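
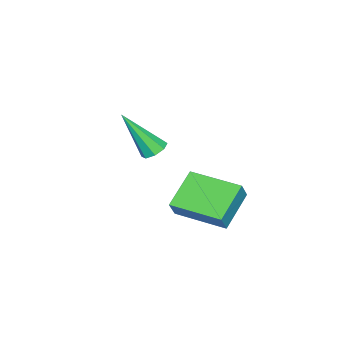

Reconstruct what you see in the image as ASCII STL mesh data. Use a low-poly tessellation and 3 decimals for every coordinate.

solid 
facet normal -0.174 0.545 -0.820
outer loop
vertex -1.04 -1.619 1.099
vertex -1.516 -1.917 1.002
vertex -1.39 -1.442 1.291
endloop
endfacet
facet normal 0.597 0.583 0.551
outer loop
vertex -1.04 -1.619 1.099
vertex -1.39 -1.442 1.291
vertex -1.144 -3.083 2.758
endloop
endfacet
facet normal -0.174 0.545 -0.820
outer loop
vertex -1.39 -1.442 1.291
vertex -1.516 -1.917 1.002
vertex -1.814 -1.544 1.313
endloop
endfacet
facet normal -0.118 0.652 0.749
outer loop
vertex -1.39 -1.442 1.291
vertex -1.814 -1.544 1.313
vertex -1.144 -3.083 2.758
endloop
endfacet
facet normal -0.174 0.545 -0.820
outer loop
vertex -1.814 -1.544 1.313
vertex -1.516 -1.917 1.002
vertex -2.063 -1.864 1.153
endloop
endfacet
facet normal -0.738 0.263 0.622
outer loop
vertex -1.814 -1.544 1.313
vertex -2.063 -1.864 1.153
vertex -1.144 -3.083 2.758
endloop
endfacet
facet normal -0.174 0.543 -0.821
outer loop
vertex -2.063 -1.864 1.153
vertex -1.516 -1.917 1.002
vertex -1.992 -2.216 0.905
endloop
endfacet
facet normal -0.902 -0.355 0.246
outer loop
vertex -2.063 -1.864 1.153
vertex -1.992 -2.216 0.905
vertex -1.144 -3.083 2.758
endloop
endfacet
facet normal -0.174 0.544 -0.821
outer loop
vertex -1.992 -2.216 0.905
vertex -1.516 -1.917 1.002
vertex -1.642 -2.392 0.714
endloop
endfacet
facet normal -0.512 -0.844 -0.161
outer loop
vertex -1.992 -2.216 0.905
vertex -1.642 -2.392 0.714
vertex -1.144 -3.083 2.758
endloop
endfacet
facet normal -0.175 0.544 -0.821
outer loop
vertex -1.642 -2.392 0.714
vertex -1.516 -1.917 1.002
vertex -1.219 -2.291 0.691
endloop
endfacet
facet normal 0.199 -0.913 -0.357
outer loop
vertex -1.642 -2.392 0.714
vertex -1.219 -2.291 0.691
vertex -1.144 -3.083 2.758
endloop
endfacet
facet normal -0.173 0.545 -0.820
outer loop
vertex -1.219 -2.291 0.691
vertex -1.516 -1.917 1.002
vertex -0.969 -1.971 0.851
endloop
endfacet
facet normal 0.819 -0.525 -0.231
outer loop
vertex -1.219 -2.291 0.691
vertex -0.969 -1.971 0.851
vertex -1.144 -3.083 2.758
endloop
endfacet
facet normal -0.173 0.544 -0.821
outer loop
vertex -0.969 -1.971 0.851
vertex -1.516 -1.917 1.002
vertex -1.04 -1.619 1.099
endloop
endfacet
facet normal 0.985 0.096 0.146
outer loop
vertex -0.969 -1.971 0.851
vertex -1.04 -1.619 1.099
vertex -1.144 -3.083 2.758
endloop
endfacet
facet normal -0.868 0.015 0.497
outer loop
vertex 0.778 0.808 2.188
vertex 0.791 2.827 2.151
vertex 0.36 0.797 1.459
endloop
endfacet
facet normal -0.006 -1.000 0.019
outer loop
vertex 1.809 0.773 0.629
vertex 0.778 0.808 2.188
vertex 0.36 0.797 1.459
endloop
endfacet
facet normal -0.868 0.015 0.497
outer loop
vertex 0.36 0.797 1.459
vertex 0.791 2.827 2.151
vertex 0.373 2.817 1.422
endloop
endfacet
facet normal -0.497 -0.013 -0.868
outer loop
vertex 0.373 2.817 1.422
vertex 1.809 0.773 0.629
vertex 0.36 0.797 1.459
endloop
endfacet
facet normal 0.497 0.013 0.868
outer loop
vertex 0.778 0.808 2.188
vertex 2.24 2.803 1.321
vertex 0.791 2.827 2.151
endloop
endfacet
facet normal -0.007 -1.000 0.018
outer loop
vertex 2.227 0.783 1.358
vertex 0.778 0.808 2.188
vertex 1.809 0.773 0.629
endloop
endfacet
facet normal 0.497 0.013 0.868
outer loop
vertex 2.227 0.783 1.358
vertex 2.24 2.803 1.321
vertex 0.778 0.808 2.188
endloop
endfacet
facet normal 0.007 1.000 -0.017
outer loop
vertex 0.791 2.827 2.151
vertex 2.24 2.803 1.321
vertex 0.373 2.817 1.422
endloop
endfacet
facet normal -0.497 -0.013 -0.868
outer loop
vertex 1.822 2.792 0.592
vertex 1.809 0.773 0.629
vertex 0.373 2.817 1.422
endloop
endfacet
facet normal 0.006 1.000 -0.019
outer loop
vertex 0.373 2.817 1.422
vertex 2.24 2.803 1.321
vertex 1.822 2.792 0.592
endloop
endfacet
facet normal 0.868 -0.015 -0.497
outer loop
vertex 1.822 2.792 0.592
vertex 2.227 0.783 1.358
vertex 1.809 0.773 0.629
endloop
endfacet
facet normal 0.868 -0.015 -0.497
outer loop
vertex 2.24 2.803 1.321
vertex 2.227 0.783 1.358
vertex 1.822 2.792 0.592
endloop
endfacet

endsolid


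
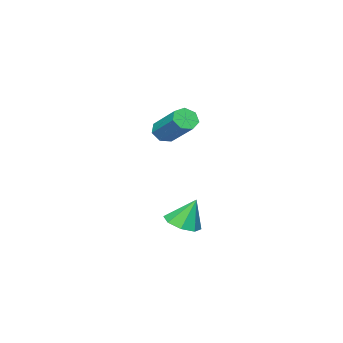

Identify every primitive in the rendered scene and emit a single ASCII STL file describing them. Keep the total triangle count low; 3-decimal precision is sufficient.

solid 
facet normal 0.261 -0.300 -0.917
outer loop
vertex 4.46 0.1 -2.789
vertex 3.933 0.748 -3.151
vertex 4.802 0.698 -2.887
endloop
endfacet
facet normal 0.605 -0.221 0.765
outer loop
vertex 4.46 0.1 -2.789
vertex 4.802 0.698 -2.887
vertex 3.527 1.212 -1.729
endloop
endfacet
facet normal 0.262 -0.299 -0.918
outer loop
vertex 4.802 0.698 -2.887
vertex 3.933 0.748 -3.151
vertex 4.636 1.326 -3.139
endloop
endfacet
facet normal 0.697 0.418 0.582
outer loop
vertex 4.802 0.698 -2.887
vertex 4.636 1.326 -3.139
vertex 3.527 1.212 -1.729
endloop
endfacet
facet normal 0.262 -0.300 -0.917
outer loop
vertex 4.636 1.326 -3.139
vertex 3.933 0.748 -3.151
vertex 4.057 1.615 -3.399
endloop
endfacet
facet normal 0.307 0.898 0.314
outer loop
vertex 4.636 1.326 -3.139
vertex 4.057 1.615 -3.399
vertex 3.527 1.212 -1.729
endloop
endfacet
facet normal 0.262 -0.300 -0.917
outer loop
vertex 4.057 1.615 -3.399
vertex 3.933 0.748 -3.151
vertex 3.406 1.396 -3.513
endloop
endfacet
facet normal -0.335 0.935 0.119
outer loop
vertex 4.057 1.615 -3.399
vertex 3.406 1.396 -3.513
vertex 3.527 1.212 -1.729
endloop
endfacet
facet normal 0.262 -0.300 -0.917
outer loop
vertex 3.406 1.396 -3.513
vertex 3.933 0.748 -3.151
vertex 3.063 0.797 -3.415
endloop
endfacet
facet normal -0.855 0.507 0.110
outer loop
vertex 3.406 1.396 -3.513
vertex 3.063 0.797 -3.415
vertex 3.527 1.212 -1.729
endloop
endfacet
facet normal 0.262 -0.299 -0.918
outer loop
vertex 3.063 0.797 -3.415
vertex 3.933 0.748 -3.151
vertex 3.23 0.17 -3.163
endloop
endfacet
facet normal -0.947 -0.134 0.294
outer loop
vertex 3.063 0.797 -3.415
vertex 3.23 0.17 -3.163
vertex 3.527 1.212 -1.729
endloop
endfacet
facet normal 0.262 -0.300 -0.917
outer loop
vertex 3.23 0.17 -3.163
vertex 3.933 0.748 -3.151
vertex 3.808 -0.119 -2.903
endloop
endfacet
facet normal -0.558 -0.612 0.560
outer loop
vertex 3.23 0.17 -3.163
vertex 3.808 -0.119 -2.903
vertex 3.527 1.212 -1.729
endloop
endfacet
facet normal 0.261 -0.300 -0.917
outer loop
vertex 3.808 -0.119 -2.903
vertex 3.933 0.748 -3.151
vertex 4.46 0.1 -2.789
endloop
endfacet
facet normal 0.086 -0.649 0.756
outer loop
vertex 3.808 -0.119 -2.903
vertex 4.46 0.1 -2.789
vertex 3.527 1.212 -1.729
endloop
endfacet
facet normal -0.192 -0.784 -0.590
outer loop
vertex 4.42 -0.641 2.083
vertex 3.794 -0.469 2.058
vertex 4.279 -0.291 1.664
endloop
endfacet
facet normal 0.949 0.005 -0.316
outer loop
vertex 4.42 -0.641 2.083
vertex 4.279 -0.291 1.664
vertex 4.832 1.037 3.346
endloop
endfacet
facet normal 0.949 0.005 -0.316
outer loop
vertex 4.832 1.037 3.346
vertex 4.279 -0.291 1.664
vertex 4.691 1.387 2.927
endloop
endfacet
facet normal 0.193 0.784 0.590
outer loop
vertex 4.832 1.037 3.346
vertex 4.691 1.387 2.927
vertex 4.206 1.209 3.322
endloop
endfacet
facet normal -0.192 -0.784 -0.590
outer loop
vertex 4.279 -0.291 1.664
vertex 3.794 -0.469 2.058
vertex 3.772 -0.075 1.542
endloop
endfacet
facet normal 0.395 0.488 -0.778
outer loop
vertex 4.279 -0.291 1.664
vertex 3.772 -0.075 1.542
vertex 4.691 1.387 2.927
endloop
endfacet
facet normal 0.395 0.488 -0.778
outer loop
vertex 4.691 1.387 2.927
vertex 3.772 -0.075 1.542
vertex 4.184 1.603 2.805
endloop
endfacet
facet normal 0.192 0.784 0.590
outer loop
vertex 4.691 1.387 2.927
vertex 4.184 1.603 2.805
vertex 4.206 1.209 3.322
endloop
endfacet
facet normal -0.194 -0.784 -0.590
outer loop
vertex 3.772 -0.075 1.542
vertex 3.794 -0.469 2.058
vertex 3.282 -0.155 1.809
endloop
endfacet
facet normal -0.455 0.604 -0.654
outer loop
vertex 3.772 -0.075 1.542
vertex 3.282 -0.155 1.809
vertex 4.184 1.603 2.805
endloop
endfacet
facet normal -0.456 0.604 -0.653
outer loop
vertex 4.184 1.603 2.805
vertex 3.282 -0.155 1.809
vertex 3.694 1.522 3.072
endloop
endfacet
facet normal 0.192 0.785 0.590
outer loop
vertex 4.184 1.603 2.805
vertex 3.694 1.522 3.072
vertex 4.206 1.209 3.322
endloop
endfacet
facet normal -0.193 -0.784 -0.591
outer loop
vertex 3.282 -0.155 1.809
vertex 3.794 -0.469 2.058
vertex 3.177 -0.472 2.264
endloop
endfacet
facet normal -0.963 0.265 -0.038
outer loop
vertex 3.282 -0.155 1.809
vertex 3.177 -0.472 2.264
vertex 3.694 1.522 3.072
endloop
endfacet
facet normal -0.964 0.264 -0.036
outer loop
vertex 3.694 1.522 3.072
vertex 3.177 -0.472 2.264
vertex 3.59 1.205 3.527
endloop
endfacet
facet normal 0.191 0.784 0.590
outer loop
vertex 3.694 1.522 3.072
vertex 3.59 1.205 3.527
vertex 4.206 1.209 3.322
endloop
endfacet
facet normal -0.193 -0.784 -0.589
outer loop
vertex 3.177 -0.472 2.264
vertex 3.794 -0.469 2.058
vertex 3.537 -0.786 2.564
endloop
endfacet
facet normal -0.745 -0.274 0.608
outer loop
vertex 3.177 -0.472 2.264
vertex 3.537 -0.786 2.564
vertex 3.59 1.205 3.527
endloop
endfacet
facet normal -0.746 -0.274 0.607
outer loop
vertex 3.59 1.205 3.527
vertex 3.537 -0.786 2.564
vertex 3.949 0.891 3.827
endloop
endfacet
facet normal 0.192 0.784 0.591
outer loop
vertex 3.59 1.205 3.527
vertex 3.949 0.891 3.827
vertex 4.206 1.209 3.322
endloop
endfacet
facet normal -0.193 -0.785 -0.589
outer loop
vertex 3.537 -0.786 2.564
vertex 3.794 -0.469 2.058
vertex 4.09 -0.861 2.483
endloop
endfacet
facet normal 0.034 -0.607 0.794
outer loop
vertex 3.537 -0.786 2.564
vertex 4.09 -0.861 2.483
vertex 3.949 0.891 3.827
endloop
endfacet
facet normal 0.034 -0.607 0.794
outer loop
vertex 3.949 0.891 3.827
vertex 4.09 -0.861 2.483
vertex 4.503 0.816 3.746
endloop
endfacet
facet normal 0.192 0.783 0.591
outer loop
vertex 3.949 0.891 3.827
vertex 4.503 0.816 3.746
vertex 4.206 1.209 3.322
endloop
endfacet
facet normal -0.192 -0.784 -0.590
outer loop
vertex 4.09 -0.861 2.483
vertex 3.794 -0.469 2.058
vertex 4.42 -0.641 2.083
endloop
endfacet
facet normal 0.787 -0.483 0.384
outer loop
vertex 4.09 -0.861 2.483
vertex 4.42 -0.641 2.083
vertex 4.503 0.816 3.746
endloop
endfacet
facet normal 0.789 -0.482 0.383
outer loop
vertex 4.503 0.816 3.746
vertex 4.42 -0.641 2.083
vertex 4.832 1.037 3.346
endloop
endfacet
facet normal 0.193 0.783 0.591
outer loop
vertex 4.503 0.816 3.746
vertex 4.832 1.037 3.346
vertex 4.206 1.209 3.322
endloop
endfacet

endsolid


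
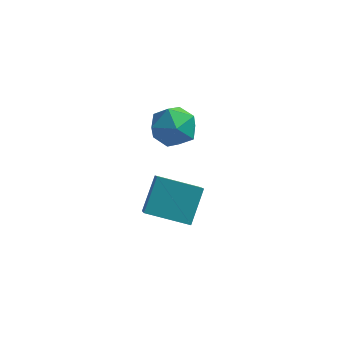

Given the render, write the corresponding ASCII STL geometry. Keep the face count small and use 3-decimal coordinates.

solid 
facet normal -0.967 -0.027 0.252
outer loop
vertex 0.603 -3.446 -1.177
vertex 0.354 -2.575 -2.038
vertex 0.402 -4.363 -2.047
endloop
endfacet
facet normal 0.199 -0.697 0.689
outer loop
vertex 1.766 -4.325 -2.402
vertex 0.603 -3.446 -1.177
vertex 0.402 -4.363 -2.047
endloop
endfacet
facet normal -0.967 -0.027 0.252
outer loop
vertex 0.402 -4.363 -2.047
vertex 0.354 -2.575 -2.038
vertex 0.153 -3.492 -2.908
endloop
endfacet
facet normal -0.157 -0.717 -0.680
outer loop
vertex 0.153 -3.492 -2.908
vertex 1.766 -4.325 -2.402
vertex 0.402 -4.363 -2.047
endloop
endfacet
facet normal 0.157 0.717 0.680
outer loop
vertex 0.603 -3.446 -1.177
vertex 1.718 -2.537 -2.393
vertex 0.354 -2.575 -2.038
endloop
endfacet
facet normal 0.199 -0.697 0.689
outer loop
vertex 1.967 -3.408 -1.532
vertex 0.603 -3.446 -1.177
vertex 1.766 -4.325 -2.402
endloop
endfacet
facet normal 0.157 0.717 0.680
outer loop
vertex 1.967 -3.408 -1.532
vertex 1.718 -2.537 -2.393
vertex 0.603 -3.446 -1.177
endloop
endfacet
facet normal -0.199 0.697 -0.689
outer loop
vertex 0.354 -2.575 -2.038
vertex 1.718 -2.537 -2.393
vertex 0.153 -3.492 -2.908
endloop
endfacet
facet normal -0.157 -0.717 -0.680
outer loop
vertex 1.517 -3.454 -3.263
vertex 1.766 -4.325 -2.402
vertex 0.153 -3.492 -2.908
endloop
endfacet
facet normal -0.199 0.697 -0.689
outer loop
vertex 0.153 -3.492 -2.908
vertex 1.718 -2.537 -2.393
vertex 1.517 -3.454 -3.263
endloop
endfacet
facet normal 0.967 0.027 -0.252
outer loop
vertex 1.517 -3.454 -3.263
vertex 1.967 -3.408 -1.532
vertex 1.766 -4.325 -2.402
endloop
endfacet
facet normal 0.967 0.027 -0.252
outer loop
vertex 1.718 -2.537 -2.393
vertex 1.967 -3.408 -1.532
vertex 1.517 -3.454 -3.263
endloop
endfacet
facet normal -0.453 0.892 -0.012
outer loop
vertex 0.216 0.488 -2.466
vertex -0.264 0.253 -1.817
vertex 0.475 0.63 -1.679
endloop
endfacet
facet normal 0.221 0.945 -0.243
outer loop
vertex 0.216 0.488 -2.466
vertex 0.475 0.63 -1.679
vertex 1.02 0.354 -2.257
endloop
endfacet
facet normal 0.295 0.513 -0.806
outer loop
vertex 0.216 0.488 -2.466
vertex 1.02 0.354 -2.257
vertex 0.617 -0.193 -2.753
endloop
endfacet
facet normal -0.332 0.194 -0.923
outer loop
vertex 0.216 0.488 -2.466
vertex 0.617 -0.193 -2.753
vertex -0.176 -0.256 -2.481
endloop
endfacet
facet normal -0.794 0.427 -0.433
outer loop
vertex 0.216 0.488 -2.466
vertex -0.176 -0.256 -2.481
vertex -0.264 0.253 -1.817
endloop
endfacet
facet normal 0.651 0.707 0.276
outer loop
vertex 1.02 0.354 -2.257
vertex 0.475 0.63 -1.679
vertex 1.036 0.036 -1.479
endloop
endfacet
facet normal -0.438 0.621 0.649
outer loop
vertex 0.475 0.63 -1.679
vertex -0.264 0.253 -1.817
vertex 0.243 -0.027 -1.207
endloop
endfacet
facet normal -0.991 -0.129 -0.032
outer loop
vertex -0.264 0.253 -1.817
vertex -0.176 -0.256 -2.481
vertex -0.16 -0.574 -1.703
endloop
endfacet
facet normal -0.243 -0.508 -0.826
outer loop
vertex -0.176 -0.256 -2.481
vertex 0.617 -0.193 -2.753
vertex 0.385 -0.85 -2.281
endloop
endfacet
facet normal 0.771 0.009 -0.637
outer loop
vertex 0.617 -0.193 -2.753
vertex 1.02 0.354 -2.257
vertex 1.124 -0.473 -2.143
endloop
endfacet
facet normal 0.332 -0.194 0.923
outer loop
vertex 0.644 -0.708 -1.494
vertex 1.036 0.036 -1.479
vertex 0.243 -0.027 -1.207
endloop
endfacet
facet normal -0.295 -0.513 0.806
outer loop
vertex 0.644 -0.708 -1.494
vertex 0.243 -0.027 -1.207
vertex -0.16 -0.574 -1.703
endloop
endfacet
facet normal -0.221 -0.945 0.243
outer loop
vertex 0.644 -0.708 -1.494
vertex -0.16 -0.574 -1.703
vertex 0.385 -0.85 -2.281
endloop
endfacet
facet normal 0.453 -0.892 0.012
outer loop
vertex 0.644 -0.708 -1.494
vertex 0.385 -0.85 -2.281
vertex 1.124 -0.473 -2.143
endloop
endfacet
facet normal 0.794 -0.427 0.433
outer loop
vertex 0.644 -0.708 -1.494
vertex 1.124 -0.473 -2.143
vertex 1.036 0.036 -1.479
endloop
endfacet
facet normal 0.243 0.508 0.826
outer loop
vertex 0.243 -0.027 -1.207
vertex 1.036 0.036 -1.479
vertex 0.475 0.63 -1.679
endloop
endfacet
facet normal -0.771 -0.009 0.637
outer loop
vertex -0.16 -0.574 -1.703
vertex 0.243 -0.027 -1.207
vertex -0.264 0.253 -1.817
endloop
endfacet
facet normal -0.651 -0.707 -0.276
outer loop
vertex 0.385 -0.85 -2.281
vertex -0.16 -0.574 -1.703
vertex -0.176 -0.256 -2.481
endloop
endfacet
facet normal 0.438 -0.621 -0.649
outer loop
vertex 1.124 -0.473 -2.143
vertex 0.385 -0.85 -2.281
vertex 0.617 -0.193 -2.753
endloop
endfacet
facet normal 0.991 0.129 0.032
outer loop
vertex 1.036 0.036 -1.479
vertex 1.124 -0.473 -2.143
vertex 1.02 0.354 -2.257
endloop
endfacet

endsolid


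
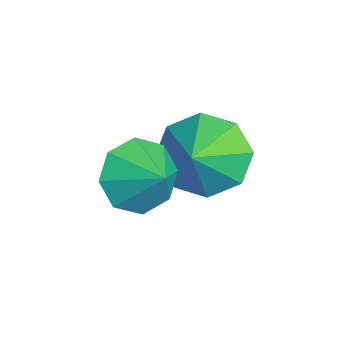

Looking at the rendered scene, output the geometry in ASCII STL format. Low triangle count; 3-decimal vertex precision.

solid 
facet normal -0.718 0.358 -0.597
outer loop
vertex 0.075 -0.233 -0.012
vertex -0.623 -0.898 0.428
vertex -0.299 0.09 0.631
endloop
endfacet
facet normal 0.860 0.420 0.289
outer loop
vertex 0.075 -0.233 -0.012
vertex -0.299 0.09 0.631
vertex 0.223 -1.322 1.132
endloop
endfacet
facet normal -0.718 0.358 -0.597
outer loop
vertex -0.299 0.09 0.631
vertex -0.623 -0.898 0.428
vertex -0.863 -0.166 1.155
endloop
endfacet
facet normal 0.492 0.447 0.747
outer loop
vertex -0.299 0.09 0.631
vertex -0.863 -0.166 1.155
vertex 0.223 -1.322 1.132
endloop
endfacet
facet normal -0.718 0.358 -0.597
outer loop
vertex -0.863 -0.166 1.155
vertex -0.623 -0.898 0.428
vertex -1.286 -0.851 1.253
endloop
endfacet
facet normal 0.104 0.078 0.992
outer loop
vertex -0.863 -0.166 1.155
vertex -1.286 -0.851 1.253
vertex 0.223 -1.322 1.132
endloop
endfacet
facet normal -0.718 0.359 -0.597
outer loop
vertex -1.286 -0.851 1.253
vertex -0.623 -0.898 0.428
vertex -1.322 -1.564 0.868
endloop
endfacet
facet normal -0.076 -0.471 0.879
outer loop
vertex -1.286 -0.851 1.253
vertex -1.322 -1.564 0.868
vertex 0.223 -1.322 1.132
endloop
endfacet
facet normal -0.718 0.359 -0.597
outer loop
vertex -1.322 -1.564 0.868
vertex -0.623 -0.898 0.428
vertex -0.948 -1.887 0.224
endloop
endfacet
facet normal 0.057 -0.879 0.474
outer loop
vertex -1.322 -1.564 0.868
vertex -0.948 -1.887 0.224
vertex 0.223 -1.322 1.132
endloop
endfacet
facet normal -0.718 0.359 -0.597
outer loop
vertex -0.948 -1.887 0.224
vertex -0.623 -0.898 0.428
vertex -0.384 -1.631 -0.3
endloop
endfacet
facet normal 0.425 -0.905 0.015
outer loop
vertex -0.948 -1.887 0.224
vertex -0.384 -1.631 -0.3
vertex 0.223 -1.322 1.132
endloop
endfacet
facet normal -0.718 0.359 -0.597
outer loop
vertex -0.384 -1.631 -0.3
vertex -0.623 -0.898 0.428
vertex 0.04 -0.946 -0.398
endloop
endfacet
facet normal 0.813 -0.536 -0.229
outer loop
vertex -0.384 -1.631 -0.3
vertex 0.04 -0.946 -0.398
vertex 0.223 -1.322 1.132
endloop
endfacet
facet normal -0.718 0.358 -0.597
outer loop
vertex 0.04 -0.946 -0.398
vertex -0.623 -0.898 0.428
vertex 0.075 -0.233 -0.012
endloop
endfacet
facet normal 0.993 0.014 -0.115
outer loop
vertex 0.04 -0.946 -0.398
vertex 0.075 -0.233 -0.012
vertex 0.223 -1.322 1.132
endloop
endfacet
facet normal -0.749 -0.402 -0.527
outer loop
vertex 1.34 -3.081 0.837
vertex 0.754 -2.477 1.209
vertex 1.288 -2.489 0.459
endloop
endfacet
facet normal 0.985 -0.024 -0.173
outer loop
vertex 1.34 -3.081 0.837
vertex 1.288 -2.489 0.459
vertex 1.526 -2.063 1.751
endloop
endfacet
facet normal -0.749 -0.402 -0.527
outer loop
vertex 1.288 -2.489 0.459
vertex 0.754 -2.477 1.209
vertex 0.923 -1.89 0.521
endloop
endfacet
facet normal 0.795 0.517 -0.317
outer loop
vertex 1.288 -2.489 0.459
vertex 0.923 -1.89 0.521
vertex 1.526 -2.063 1.751
endloop
endfacet
facet normal -0.749 -0.402 -0.527
outer loop
vertex 0.923 -1.89 0.521
vertex 0.754 -2.477 1.209
vertex 0.46 -1.635 0.985
endloop
endfacet
facet normal 0.419 0.904 -0.078
outer loop
vertex 0.923 -1.89 0.521
vertex 0.46 -1.635 0.985
vertex 1.526 -2.063 1.751
endloop
endfacet
facet normal -0.749 -0.402 -0.527
outer loop
vertex 0.46 -1.635 0.985
vertex 0.754 -2.477 1.209
vertex 0.169 -1.873 1.58
endloop
endfacet
facet normal 0.077 0.912 0.403
outer loop
vertex 0.46 -1.635 0.985
vertex 0.169 -1.873 1.58
vertex 1.526 -2.063 1.751
endloop
endfacet
facet normal -0.749 -0.402 -0.527
outer loop
vertex 0.169 -1.873 1.58
vertex 0.754 -2.477 1.209
vertex 0.221 -2.465 1.958
endloop
endfacet
facet normal -0.031 0.536 0.844
outer loop
vertex 0.169 -1.873 1.58
vertex 0.221 -2.465 1.958
vertex 1.526 -2.063 1.751
endloop
endfacet
facet normal -0.749 -0.402 -0.527
outer loop
vertex 0.221 -2.465 1.958
vertex 0.754 -2.477 1.209
vertex 0.585 -3.064 1.897
endloop
endfacet
facet normal 0.158 -0.005 0.987
outer loop
vertex 0.221 -2.465 1.958
vertex 0.585 -3.064 1.897
vertex 1.526 -2.063 1.751
endloop
endfacet
facet normal -0.749 -0.402 -0.527
outer loop
vertex 0.585 -3.064 1.897
vertex 0.754 -2.477 1.209
vertex 1.049 -3.319 1.432
endloop
endfacet
facet normal 0.534 -0.393 0.749
outer loop
vertex 0.585 -3.064 1.897
vertex 1.049 -3.319 1.432
vertex 1.526 -2.063 1.751
endloop
endfacet
facet normal -0.749 -0.402 -0.527
outer loop
vertex 1.049 -3.319 1.432
vertex 0.754 -2.477 1.209
vertex 1.34 -3.081 0.837
endloop
endfacet
facet normal 0.876 -0.401 0.268
outer loop
vertex 1.049 -3.319 1.432
vertex 1.34 -3.081 0.837
vertex 1.526 -2.063 1.751
endloop
endfacet

endsolid


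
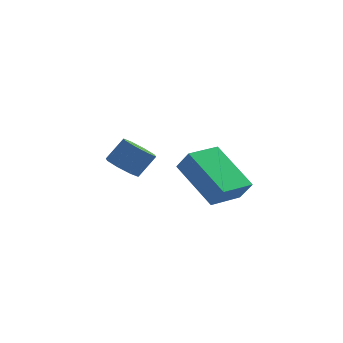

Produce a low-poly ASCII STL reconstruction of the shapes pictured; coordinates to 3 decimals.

solid 
facet normal -0.504 -0.373 -0.779
outer loop
vertex -2.674 -0.271 -1.481
vertex -3.102 -0.583 -1.055
vertex -3.083 0.025 -1.358
endloop
endfacet
facet normal 0.356 0.733 -0.580
outer loop
vertex -2.674 -0.271 -1.481
vertex -3.083 0.025 -1.358
vertex -2.149 0.115 -0.671
endloop
endfacet
facet normal 0.356 0.733 -0.580
outer loop
vertex -2.149 0.115 -0.671
vertex -3.083 0.025 -1.358
vertex -2.559 0.412 -0.547
endloop
endfacet
facet normal 0.504 0.371 0.780
outer loop
vertex -2.149 0.115 -0.671
vertex -2.559 0.412 -0.547
vertex -2.578 -0.197 -0.245
endloop
endfacet
facet normal -0.505 -0.372 -0.779
outer loop
vertex -3.083 0.025 -1.358
vertex -3.102 -0.583 -1.055
vertex -3.504 -0.034 -1.057
endloop
endfacet
facet normal -0.303 0.921 -0.244
outer loop
vertex -3.083 0.025 -1.358
vertex -3.504 -0.034 -1.057
vertex -2.559 0.412 -0.547
endloop
endfacet
facet normal -0.304 0.921 -0.242
outer loop
vertex -2.559 0.412 -0.547
vertex -3.504 -0.034 -1.057
vertex -2.979 0.352 -0.247
endloop
endfacet
facet normal 0.504 0.371 0.780
outer loop
vertex -2.559 0.412 -0.547
vertex -2.979 0.352 -0.247
vertex -2.578 -0.197 -0.245
endloop
endfacet
facet normal -0.503 -0.371 -0.780
outer loop
vertex -3.504 -0.034 -1.057
vertex -3.102 -0.583 -1.055
vertex -3.689 -0.416 -0.756
endloop
endfacet
facet normal -0.787 0.569 0.239
outer loop
vertex -3.504 -0.034 -1.057
vertex -3.689 -0.416 -0.756
vertex -2.979 0.352 -0.247
endloop
endfacet
facet normal -0.786 0.571 0.236
outer loop
vertex -2.979 0.352 -0.247
vertex -3.689 -0.416 -0.756
vertex -3.165 -0.029 0.055
endloop
endfacet
facet normal 0.505 0.371 0.779
outer loop
vertex -2.979 0.352 -0.247
vertex -3.165 -0.029 0.055
vertex -2.578 -0.197 -0.245
endloop
endfacet
facet normal -0.503 -0.373 -0.780
outer loop
vertex -3.689 -0.416 -0.756
vertex -3.102 -0.583 -1.055
vertex -3.531 -0.895 -0.629
endloop
endfacet
facet normal -0.809 -0.114 0.577
outer loop
vertex -3.689 -0.416 -0.756
vertex -3.531 -0.895 -0.629
vertex -3.165 -0.029 0.055
endloop
endfacet
facet normal -0.807 -0.116 0.578
outer loop
vertex -3.165 -0.029 0.055
vertex -3.531 -0.895 -0.629
vertex -3.006 -0.509 0.181
endloop
endfacet
facet normal 0.505 0.372 0.779
outer loop
vertex -3.165 -0.029 0.055
vertex -3.006 -0.509 0.181
vertex -2.578 -0.197 -0.245
endloop
endfacet
facet normal -0.504 -0.371 -0.780
outer loop
vertex -3.531 -0.895 -0.629
vertex -3.102 -0.583 -1.055
vertex -3.121 -1.192 -0.753
endloop
endfacet
facet normal -0.356 -0.733 0.580
outer loop
vertex -3.531 -0.895 -0.629
vertex -3.121 -1.192 -0.753
vertex -3.006 -0.509 0.181
endloop
endfacet
facet normal -0.356 -0.733 0.580
outer loop
vertex -3.006 -0.509 0.181
vertex -3.121 -1.192 -0.753
vertex -2.597 -0.805 0.058
endloop
endfacet
facet normal 0.504 0.373 0.779
outer loop
vertex -3.006 -0.509 0.181
vertex -2.597 -0.805 0.058
vertex -2.578 -0.197 -0.245
endloop
endfacet
facet normal -0.504 -0.371 -0.780
outer loop
vertex -3.121 -1.192 -0.753
vertex -3.102 -0.583 -1.055
vertex -2.701 -1.132 -1.053
endloop
endfacet
facet normal 0.305 -0.921 0.243
outer loop
vertex -3.121 -1.192 -0.753
vertex -2.701 -1.132 -1.053
vertex -2.597 -0.805 0.058
endloop
endfacet
facet normal 0.303 -0.922 0.243
outer loop
vertex -2.597 -0.805 0.058
vertex -2.701 -1.132 -1.053
vertex -2.176 -0.746 -0.243
endloop
endfacet
facet normal 0.505 0.372 0.779
outer loop
vertex -2.597 -0.805 0.058
vertex -2.176 -0.746 -0.243
vertex -2.578 -0.197 -0.245
endloop
endfacet
facet normal -0.505 -0.371 -0.779
outer loop
vertex -2.701 -1.132 -1.053
vertex -3.102 -0.583 -1.055
vertex -2.515 -0.751 -1.355
endloop
endfacet
facet normal 0.786 -0.571 -0.237
outer loop
vertex -2.701 -1.132 -1.053
vertex -2.515 -0.751 -1.355
vertex -2.176 -0.746 -0.243
endloop
endfacet
facet normal 0.788 -0.569 -0.238
outer loop
vertex -2.176 -0.746 -0.243
vertex -2.515 -0.751 -1.355
vertex -1.991 -0.364 -0.544
endloop
endfacet
facet normal 0.503 0.371 0.780
outer loop
vertex -2.176 -0.746 -0.243
vertex -1.991 -0.364 -0.544
vertex -2.578 -0.197 -0.245
endloop
endfacet
facet normal -0.505 -0.372 -0.779
outer loop
vertex -2.515 -0.751 -1.355
vertex -3.102 -0.583 -1.055
vertex -2.674 -0.271 -1.481
endloop
endfacet
facet normal 0.808 0.116 -0.578
outer loop
vertex -2.515 -0.751 -1.355
vertex -2.674 -0.271 -1.481
vertex -1.991 -0.364 -0.544
endloop
endfacet
facet normal 0.808 0.113 -0.578
outer loop
vertex -1.991 -0.364 -0.544
vertex -2.674 -0.271 -1.481
vertex -2.149 0.115 -0.671
endloop
endfacet
facet normal 0.503 0.373 0.780
outer loop
vertex -1.991 -0.364 -0.544
vertex -2.149 0.115 -0.671
vertex -2.578 -0.197 -0.245
endloop
endfacet
facet normal -0.573 -0.816 0.071
outer loop
vertex 0.967 -4.476 -0.005
vertex -0.314 -3.479 1.111
vertex 0.534 -4.234 -0.719
endloop
endfacet
facet normal 0.650 -0.507 -0.566
outer loop
vertex 1.274 -3.181 -0.811
vertex 0.967 -4.476 -0.005
vertex 0.534 -4.234 -0.719
endloop
endfacet
facet normal -0.574 -0.816 0.071
outer loop
vertex 0.534 -4.234 -0.719
vertex -0.314 -3.479 1.111
vertex -0.747 -3.236 0.397
endloop
endfacet
facet normal -0.498 0.278 -0.821
outer loop
vertex -0.747 -3.236 0.397
vertex 1.274 -3.181 -0.811
vertex 0.534 -4.234 -0.719
endloop
endfacet
facet normal 0.498 -0.279 0.821
outer loop
vertex 0.967 -4.476 -0.005
vertex 0.426 -2.426 1.019
vertex -0.314 -3.479 1.111
endloop
endfacet
facet normal 0.650 -0.507 -0.567
outer loop
vertex 1.707 -3.424 -0.097
vertex 0.967 -4.476 -0.005
vertex 1.274 -3.181 -0.811
endloop
endfacet
facet normal 0.498 -0.279 0.821
outer loop
vertex 1.707 -3.424 -0.097
vertex 0.426 -2.426 1.019
vertex 0.967 -4.476 -0.005
endloop
endfacet
facet normal -0.650 0.506 0.567
outer loop
vertex -0.314 -3.479 1.111
vertex 0.426 -2.426 1.019
vertex -0.747 -3.236 0.397
endloop
endfacet
facet normal -0.498 0.279 -0.821
outer loop
vertex -0.007 -2.184 0.305
vertex 1.274 -3.181 -0.811
vertex -0.747 -3.236 0.397
endloop
endfacet
facet normal -0.650 0.507 0.566
outer loop
vertex -0.747 -3.236 0.397
vertex 0.426 -2.426 1.019
vertex -0.007 -2.184 0.305
endloop
endfacet
facet normal 0.574 0.816 -0.070
outer loop
vertex -0.007 -2.184 0.305
vertex 1.707 -3.424 -0.097
vertex 1.274 -3.181 -0.811
endloop
endfacet
facet normal 0.574 0.816 -0.071
outer loop
vertex 0.426 -2.426 1.019
vertex 1.707 -3.424 -0.097
vertex -0.007 -2.184 0.305
endloop
endfacet

endsolid


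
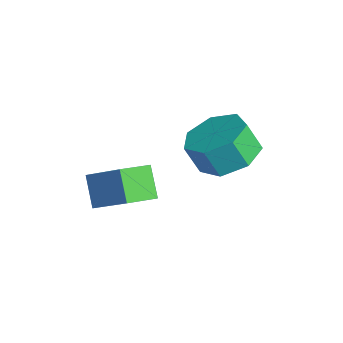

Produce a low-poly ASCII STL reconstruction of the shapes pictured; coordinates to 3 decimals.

solid 
facet normal -0.675 0.140 0.724
outer loop
vertex -3.52 0.744 2.689
vertex -3.664 1.802 2.35
vertex -4.792 0.223 1.605
endloop
endfacet
facet normal 0.129 -0.944 0.302
outer loop
vertex -3.996 0.058 0.75
vertex -3.52 0.744 2.689
vertex -4.792 0.223 1.605
endloop
endfacet
facet normal -0.674 0.140 0.725
outer loop
vertex -4.792 0.223 1.605
vertex -3.664 1.802 2.35
vertex -4.936 1.281 1.267
endloop
endfacet
facet normal -0.727 -0.297 -0.619
outer loop
vertex -4.936 1.281 1.267
vertex -3.996 0.058 0.75
vertex -4.792 0.223 1.605
endloop
endfacet
facet normal 0.727 0.297 0.619
outer loop
vertex -3.52 0.744 2.689
vertex -2.868 1.637 1.495
vertex -3.664 1.802 2.35
endloop
endfacet
facet normal 0.129 -0.944 0.302
outer loop
vertex -2.724 0.579 1.833
vertex -3.52 0.744 2.689
vertex -3.996 0.058 0.75
endloop
endfacet
facet normal 0.727 0.297 0.619
outer loop
vertex -2.724 0.579 1.833
vertex -2.868 1.637 1.495
vertex -3.52 0.744 2.689
endloop
endfacet
facet normal -0.129 0.944 -0.303
outer loop
vertex -3.664 1.802 2.35
vertex -2.868 1.637 1.495
vertex -4.936 1.281 1.267
endloop
endfacet
facet normal -0.727 -0.297 -0.619
outer loop
vertex -4.14 1.116 0.411
vertex -3.996 0.058 0.75
vertex -4.936 1.281 1.267
endloop
endfacet
facet normal -0.129 0.944 -0.302
outer loop
vertex -4.936 1.281 1.267
vertex -2.868 1.637 1.495
vertex -4.14 1.116 0.411
endloop
endfacet
facet normal 0.675 -0.140 -0.725
outer loop
vertex -4.14 1.116 0.411
vertex -2.724 0.579 1.833
vertex -3.996 0.058 0.75
endloop
endfacet
facet normal 0.675 -0.140 -0.725
outer loop
vertex -2.868 1.637 1.495
vertex -2.724 0.579 1.833
vertex -4.14 1.116 0.411
endloop
endfacet
facet normal 0.270 0.344 -0.899
outer loop
vertex -1.903 4.083 2.783
vertex -2.892 4.029 2.465
vertex -2.398 4.825 2.918
endloop
endfacet
facet normal 0.791 0.453 0.410
outer loop
vertex -1.903 4.083 2.783
vertex -2.398 4.825 2.918
vertex -2.199 3.704 3.772
endloop
endfacet
facet normal 0.791 0.453 0.411
outer loop
vertex -2.199 3.704 3.772
vertex -2.398 4.825 2.918
vertex -2.695 4.447 3.907
endloop
endfacet
facet normal -0.270 -0.344 0.899
outer loop
vertex -2.199 3.704 3.772
vertex -2.695 4.447 3.907
vertex -3.188 3.651 3.455
endloop
endfacet
facet normal 0.270 0.344 -0.899
outer loop
vertex -2.398 4.825 2.918
vertex -2.892 4.029 2.465
vertex -3.265 4.968 2.712
endloop
endfacet
facet normal 0.064 0.926 0.373
outer loop
vertex -2.398 4.825 2.918
vertex -3.265 4.968 2.712
vertex -2.695 4.447 3.907
endloop
endfacet
facet normal 0.065 0.926 0.373
outer loop
vertex -2.695 4.447 3.907
vertex -3.265 4.968 2.712
vertex -3.562 4.59 3.702
endloop
endfacet
facet normal -0.269 -0.344 0.900
outer loop
vertex -2.695 4.447 3.907
vertex -3.562 4.59 3.702
vertex -3.188 3.651 3.455
endloop
endfacet
facet normal 0.269 0.344 -0.900
outer loop
vertex -3.265 4.968 2.712
vertex -2.892 4.029 2.465
vertex -3.851 4.404 2.321
endloop
endfacet
facet normal -0.711 0.701 0.054
outer loop
vertex -3.265 4.968 2.712
vertex -3.851 4.404 2.321
vertex -3.562 4.59 3.702
endloop
endfacet
facet normal -0.711 0.701 0.054
outer loop
vertex -3.562 4.59 3.702
vertex -3.851 4.404 2.321
vertex -4.148 4.026 3.31
endloop
endfacet
facet normal -0.270 -0.344 0.899
outer loop
vertex -3.562 4.59 3.702
vertex -4.148 4.026 3.31
vertex -3.188 3.651 3.455
endloop
endfacet
facet normal 0.270 0.344 -0.899
outer loop
vertex -3.851 4.404 2.321
vertex -2.892 4.029 2.465
vertex -3.714 3.558 2.038
endloop
endfacet
facet normal -0.951 -0.052 -0.305
outer loop
vertex -3.851 4.404 2.321
vertex -3.714 3.558 2.038
vertex -4.148 4.026 3.31
endloop
endfacet
facet normal -0.951 -0.052 -0.305
outer loop
vertex -4.148 4.026 3.31
vertex -3.714 3.558 2.038
vertex -4.011 3.18 3.028
endloop
endfacet
facet normal -0.270 -0.344 0.899
outer loop
vertex -4.148 4.026 3.31
vertex -4.011 3.18 3.028
vertex -3.188 3.651 3.455
endloop
endfacet
facet normal 0.270 0.344 -0.899
outer loop
vertex -3.714 3.558 2.038
vertex -2.892 4.029 2.465
vertex -2.958 3.067 2.077
endloop
endfacet
facet normal -0.475 -0.765 -0.435
outer loop
vertex -3.714 3.558 2.038
vertex -2.958 3.067 2.077
vertex -4.011 3.18 3.028
endloop
endfacet
facet normal -0.475 -0.765 -0.435
outer loop
vertex -4.011 3.18 3.028
vertex -2.958 3.067 2.077
vertex -3.255 2.688 3.067
endloop
endfacet
facet normal -0.270 -0.344 0.899
outer loop
vertex -4.011 3.18 3.028
vertex -3.255 2.688 3.067
vertex -3.188 3.651 3.455
endloop
endfacet
facet normal 0.271 0.344 -0.899
outer loop
vertex -2.958 3.067 2.077
vertex -2.892 4.029 2.465
vertex -2.152 3.3 2.409
endloop
endfacet
facet normal 0.359 -0.903 -0.238
outer loop
vertex -2.958 3.067 2.077
vertex -2.152 3.3 2.409
vertex -3.255 2.688 3.067
endloop
endfacet
facet normal 0.359 -0.903 -0.237
outer loop
vertex -3.255 2.688 3.067
vertex -2.152 3.3 2.409
vertex -2.449 2.922 3.398
endloop
endfacet
facet normal -0.270 -0.344 0.900
outer loop
vertex -3.255 2.688 3.067
vertex -2.449 2.922 3.398
vertex -3.188 3.651 3.455
endloop
endfacet
facet normal 0.270 0.344 -0.899
outer loop
vertex -2.152 3.3 2.409
vertex -2.892 4.029 2.465
vertex -1.903 4.083 2.783
endloop
endfacet
facet normal 0.922 -0.360 0.139
outer loop
vertex -2.152 3.3 2.409
vertex -1.903 4.083 2.783
vertex -2.449 2.922 3.398
endloop
endfacet
facet normal 0.922 -0.361 0.138
outer loop
vertex -2.449 2.922 3.398
vertex -1.903 4.083 2.783
vertex -2.199 3.704 3.772
endloop
endfacet
facet normal -0.270 -0.344 0.899
outer loop
vertex -2.449 2.922 3.398
vertex -2.199 3.704 3.772
vertex -3.188 3.651 3.455
endloop
endfacet

endsolid


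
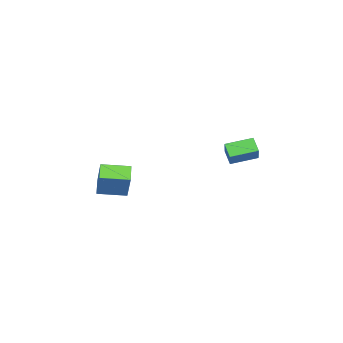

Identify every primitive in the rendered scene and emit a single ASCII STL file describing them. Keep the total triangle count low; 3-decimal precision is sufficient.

solid 
facet normal -0.543 -0.451 0.709
outer loop
vertex -2.182 2.097 -0.53
vertex -2.839 3.415 -0.194
vertex -3.145 1.846 -1.427
endloop
endfacet
facet normal 0.435 -0.873 -0.222
outer loop
vertex -2.641 2.265 -2.086
vertex -2.182 2.097 -0.53
vertex -3.145 1.846 -1.427
endloop
endfacet
facet normal -0.542 -0.451 0.709
outer loop
vertex -3.145 1.846 -1.427
vertex -2.839 3.415 -0.194
vertex -3.802 3.163 -1.091
endloop
endfacet
facet normal -0.719 -0.188 -0.669
outer loop
vertex -3.802 3.163 -1.091
vertex -2.641 2.265 -2.086
vertex -3.145 1.846 -1.427
endloop
endfacet
facet normal 0.719 0.188 0.669
outer loop
vertex -2.182 2.097 -0.53
vertex -2.335 3.834 -0.853
vertex -2.839 3.415 -0.194
endloop
endfacet
facet normal 0.436 -0.872 -0.223
outer loop
vertex -1.678 2.517 -1.189
vertex -2.182 2.097 -0.53
vertex -2.641 2.265 -2.086
endloop
endfacet
facet normal 0.719 0.188 0.669
outer loop
vertex -1.678 2.517 -1.189
vertex -2.335 3.834 -0.853
vertex -2.182 2.097 -0.53
endloop
endfacet
facet normal -0.435 0.873 0.222
outer loop
vertex -2.839 3.415 -0.194
vertex -2.335 3.834 -0.853
vertex -3.802 3.163 -1.091
endloop
endfacet
facet normal -0.719 -0.188 -0.669
outer loop
vertex -3.298 3.583 -1.75
vertex -2.641 2.265 -2.086
vertex -3.802 3.163 -1.091
endloop
endfacet
facet normal -0.435 0.872 0.223
outer loop
vertex -3.802 3.163 -1.091
vertex -2.335 3.834 -0.853
vertex -3.298 3.583 -1.75
endloop
endfacet
facet normal 0.542 0.451 -0.709
outer loop
vertex -3.298 3.583 -1.75
vertex -1.678 2.517 -1.189
vertex -2.641 2.265 -2.086
endloop
endfacet
facet normal 0.542 0.451 -0.709
outer loop
vertex -2.335 3.834 -0.853
vertex -1.678 2.517 -1.189
vertex -3.298 3.583 -1.75
endloop
endfacet
facet normal -0.448 -0.259 -0.856
outer loop
vertex -2.182 -4.715 -3.904
vertex -2.715 -3.227 -4.075
vertex -1.254 -4.448 -4.471
endloop
endfacet
facet normal 0.335 -0.936 0.107
outer loop
vertex -0.465 -3.993 -2.965
vertex -2.182 -4.715 -3.904
vertex -1.254 -4.448 -4.471
endloop
endfacet
facet normal -0.448 -0.259 -0.856
outer loop
vertex -1.254 -4.448 -4.471
vertex -2.715 -3.227 -4.075
vertex -1.786 -2.96 -4.642
endloop
endfacet
facet normal 0.829 0.238 -0.506
outer loop
vertex -1.786 -2.96 -4.642
vertex -0.465 -3.993 -2.965
vertex -1.254 -4.448 -4.471
endloop
endfacet
facet normal -0.829 -0.239 0.506
outer loop
vertex -2.182 -4.715 -3.904
vertex -1.926 -2.772 -2.569
vertex -2.715 -3.227 -4.075
endloop
endfacet
facet normal 0.335 -0.936 0.108
outer loop
vertex -1.394 -4.26 -2.398
vertex -2.182 -4.715 -3.904
vertex -0.465 -3.993 -2.965
endloop
endfacet
facet normal -0.829 -0.238 0.506
outer loop
vertex -1.394 -4.26 -2.398
vertex -1.926 -2.772 -2.569
vertex -2.182 -4.715 -3.904
endloop
endfacet
facet normal -0.335 0.936 -0.108
outer loop
vertex -2.715 -3.227 -4.075
vertex -1.926 -2.772 -2.569
vertex -1.786 -2.96 -4.642
endloop
endfacet
facet normal 0.829 0.239 -0.506
outer loop
vertex -0.998 -2.505 -3.136
vertex -0.465 -3.993 -2.965
vertex -1.786 -2.96 -4.642
endloop
endfacet
facet normal -0.335 0.936 -0.108
outer loop
vertex -1.786 -2.96 -4.642
vertex -1.926 -2.772 -2.569
vertex -0.998 -2.505 -3.136
endloop
endfacet
facet normal 0.448 0.259 0.856
outer loop
vertex -0.998 -2.505 -3.136
vertex -1.394 -4.26 -2.398
vertex -0.465 -3.993 -2.965
endloop
endfacet
facet normal 0.448 0.259 0.856
outer loop
vertex -1.926 -2.772 -2.569
vertex -1.394 -4.26 -2.398
vertex -0.998 -2.505 -3.136
endloop
endfacet

endsolid


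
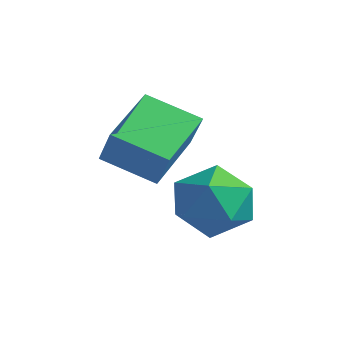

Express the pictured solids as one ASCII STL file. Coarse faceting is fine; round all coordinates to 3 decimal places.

solid 
facet normal -0.506 0.726 0.466
outer loop
vertex 2.258 2.027 2.207
vertex 3.026 1.973 3.125
vertex 3.241 2.713 2.206
endloop
endfacet
facet normal -0.555 0.795 -0.243
outer loop
vertex 2.258 2.027 2.207
vertex 3.241 2.713 2.206
vertex 2.893 2.163 1.199
endloop
endfacet
facet normal -0.841 0.197 -0.503
outer loop
vertex 2.258 2.027 2.207
vertex 2.893 2.163 1.199
vertex 2.463 1.084 1.495
endloop
endfacet
facet normal -0.969 -0.243 0.043
outer loop
vertex 2.258 2.027 2.207
vertex 2.463 1.084 1.495
vertex 2.546 0.966 2.685
endloop
endfacet
facet normal -0.762 0.083 0.642
outer loop
vertex 2.258 2.027 2.207
vertex 2.546 0.966 2.685
vertex 3.026 1.973 3.125
endloop
endfacet
facet normal 0.106 0.857 -0.505
outer loop
vertex 2.893 2.163 1.199
vertex 3.241 2.713 2.206
vertex 4.054 2.194 1.495
endloop
endfacet
facet normal 0.185 0.744 0.642
outer loop
vertex 3.241 2.713 2.206
vertex 3.026 1.973 3.125
vertex 4.137 2.076 2.685
endloop
endfacet
facet normal -0.229 -0.296 0.927
outer loop
vertex 3.026 1.973 3.125
vertex 2.546 0.966 2.685
vertex 3.707 0.997 2.981
endloop
endfacet
facet normal -0.564 -0.825 -0.042
outer loop
vertex 2.546 0.966 2.685
vertex 2.463 1.084 1.495
vertex 3.359 0.447 1.974
endloop
endfacet
facet normal -0.357 -0.112 -0.927
outer loop
vertex 2.463 1.084 1.495
vertex 2.893 2.163 1.199
vertex 3.574 1.187 1.055
endloop
endfacet
facet normal 0.969 0.243 -0.043
outer loop
vertex 4.342 1.133 1.973
vertex 4.054 2.194 1.495
vertex 4.137 2.076 2.685
endloop
endfacet
facet normal 0.841 -0.197 0.503
outer loop
vertex 4.342 1.133 1.973
vertex 4.137 2.076 2.685
vertex 3.707 0.997 2.981
endloop
endfacet
facet normal 0.555 -0.795 0.243
outer loop
vertex 4.342 1.133 1.973
vertex 3.707 0.997 2.981
vertex 3.359 0.447 1.974
endloop
endfacet
facet normal 0.506 -0.726 -0.466
outer loop
vertex 4.342 1.133 1.973
vertex 3.359 0.447 1.974
vertex 3.574 1.187 1.055
endloop
endfacet
facet normal 0.762 -0.083 -0.642
outer loop
vertex 4.342 1.133 1.973
vertex 3.574 1.187 1.055
vertex 4.054 2.194 1.495
endloop
endfacet
facet normal 0.564 0.825 0.042
outer loop
vertex 4.137 2.076 2.685
vertex 4.054 2.194 1.495
vertex 3.241 2.713 2.206
endloop
endfacet
facet normal 0.357 0.112 0.927
outer loop
vertex 3.707 0.997 2.981
vertex 4.137 2.076 2.685
vertex 3.026 1.973 3.125
endloop
endfacet
facet normal -0.106 -0.857 0.505
outer loop
vertex 3.359 0.447 1.974
vertex 3.707 0.997 2.981
vertex 2.546 0.966 2.685
endloop
endfacet
facet normal -0.185 -0.744 -0.642
outer loop
vertex 3.574 1.187 1.055
vertex 3.359 0.447 1.974
vertex 2.463 1.084 1.495
endloop
endfacet
facet normal 0.229 0.296 -0.927
outer loop
vertex 4.054 2.194 1.495
vertex 3.574 1.187 1.055
vertex 2.893 2.163 1.199
endloop
endfacet
facet normal -0.504 0.167 -0.847
outer loop
vertex 1.053 -0.169 3.385
vertex 0.473 1.54 4.067
vertex 2.381 0.54 2.735
endloop
endfacet
facet normal 0.300 -0.886 -0.353
outer loop
vertex 3.047 0.32 3.853
vertex 1.053 -0.169 3.385
vertex 2.381 0.54 2.735
endloop
endfacet
facet normal -0.504 0.167 -0.847
outer loop
vertex 2.381 0.54 2.735
vertex 0.473 1.54 4.067
vertex 1.801 2.25 3.417
endloop
endfacet
facet normal 0.809 0.433 -0.397
outer loop
vertex 1.801 2.25 3.417
vertex 3.047 0.32 3.853
vertex 2.381 0.54 2.735
endloop
endfacet
facet normal -0.809 -0.433 0.397
outer loop
vertex 1.053 -0.169 3.385
vertex 1.139 1.32 5.185
vertex 0.473 1.54 4.067
endloop
endfacet
facet normal 0.300 -0.886 -0.354
outer loop
vertex 1.719 -0.39 4.503
vertex 1.053 -0.169 3.385
vertex 3.047 0.32 3.853
endloop
endfacet
facet normal -0.810 -0.433 0.397
outer loop
vertex 1.719 -0.39 4.503
vertex 1.139 1.32 5.185
vertex 1.053 -0.169 3.385
endloop
endfacet
facet normal -0.301 0.886 0.353
outer loop
vertex 0.473 1.54 4.067
vertex 1.139 1.32 5.185
vertex 1.801 2.25 3.417
endloop
endfacet
facet normal 0.809 0.433 -0.397
outer loop
vertex 2.467 2.029 4.535
vertex 3.047 0.32 3.853
vertex 1.801 2.25 3.417
endloop
endfacet
facet normal -0.300 0.886 0.354
outer loop
vertex 1.801 2.25 3.417
vertex 1.139 1.32 5.185
vertex 2.467 2.029 4.535
endloop
endfacet
facet normal 0.504 -0.167 0.847
outer loop
vertex 2.467 2.029 4.535
vertex 1.719 -0.39 4.503
vertex 3.047 0.32 3.853
endloop
endfacet
facet normal 0.504 -0.167 0.847
outer loop
vertex 1.139 1.32 5.185
vertex 1.719 -0.39 4.503
vertex 2.467 2.029 4.535
endloop
endfacet

endsolid


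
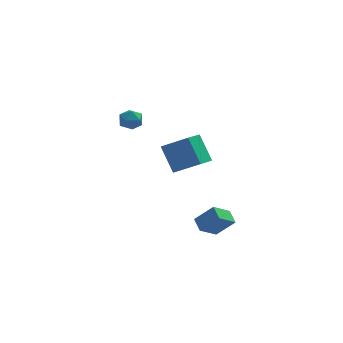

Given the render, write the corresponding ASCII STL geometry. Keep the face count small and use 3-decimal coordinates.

solid 
facet normal -0.322 0.410 0.853
outer loop
vertex -3.721 1.527 4.323
vertex -4.262 1.059 4.344
vertex -3.638 0.899 4.656
endloop
endfacet
facet normal 0.386 0.471 0.793
outer loop
vertex -3.721 1.527 4.323
vertex -3.638 0.899 4.656
vertex -3.113 1.158 4.246
endloop
endfacet
facet normal 0.527 0.828 0.190
outer loop
vertex -3.721 1.527 4.323
vertex -3.113 1.158 4.246
vertex -3.412 1.478 3.68
endloop
endfacet
facet normal -0.095 0.988 -0.121
outer loop
vertex -3.721 1.527 4.323
vertex -3.412 1.478 3.68
vertex -4.122 1.417 3.741
endloop
endfacet
facet normal -0.620 0.729 0.289
outer loop
vertex -3.721 1.527 4.323
vertex -4.122 1.417 3.741
vertex -4.262 1.059 4.344
endloop
endfacet
facet normal 0.660 -0.185 0.728
outer loop
vertex -3.113 1.158 4.246
vertex -3.638 0.899 4.656
vertex -3.278 0.463 4.219
endloop
endfacet
facet normal -0.486 -0.283 0.827
outer loop
vertex -3.638 0.899 4.656
vertex -4.262 1.059 4.344
vertex -3.988 0.402 4.28
endloop
endfacet
facet normal -0.969 0.233 -0.086
outer loop
vertex -4.262 1.059 4.344
vertex -4.122 1.417 3.741
vertex -4.287 0.722 3.714
endloop
endfacet
facet normal -0.120 0.651 -0.749
outer loop
vertex -4.122 1.417 3.741
vertex -3.412 1.478 3.68
vertex -3.762 0.981 3.304
endloop
endfacet
facet normal 0.886 0.393 -0.246
outer loop
vertex -3.412 1.478 3.68
vertex -3.113 1.158 4.246
vertex -3.138 0.821 3.616
endloop
endfacet
facet normal 0.095 -0.988 0.121
outer loop
vertex -3.679 0.353 3.637
vertex -3.278 0.463 4.219
vertex -3.988 0.402 4.28
endloop
endfacet
facet normal -0.527 -0.828 -0.190
outer loop
vertex -3.679 0.353 3.637
vertex -3.988 0.402 4.28
vertex -4.287 0.722 3.714
endloop
endfacet
facet normal -0.386 -0.471 -0.793
outer loop
vertex -3.679 0.353 3.637
vertex -4.287 0.722 3.714
vertex -3.762 0.981 3.304
endloop
endfacet
facet normal 0.322 -0.410 -0.853
outer loop
vertex -3.679 0.353 3.637
vertex -3.762 0.981 3.304
vertex -3.138 0.821 3.616
endloop
endfacet
facet normal 0.620 -0.729 -0.289
outer loop
vertex -3.679 0.353 3.637
vertex -3.138 0.821 3.616
vertex -3.278 0.463 4.219
endloop
endfacet
facet normal 0.120 -0.651 0.749
outer loop
vertex -3.988 0.402 4.28
vertex -3.278 0.463 4.219
vertex -3.638 0.899 4.656
endloop
endfacet
facet normal -0.886 -0.393 0.246
outer loop
vertex -4.287 0.722 3.714
vertex -3.988 0.402 4.28
vertex -4.262 1.059 4.344
endloop
endfacet
facet normal -0.660 0.185 -0.728
outer loop
vertex -3.762 0.981 3.304
vertex -4.287 0.722 3.714
vertex -4.122 1.417 3.741
endloop
endfacet
facet normal 0.486 0.283 -0.827
outer loop
vertex -3.138 0.821 3.616
vertex -3.762 0.981 3.304
vertex -3.412 1.478 3.68
endloop
endfacet
facet normal 0.969 -0.233 0.086
outer loop
vertex -3.278 0.463 4.219
vertex -3.138 0.821 3.616
vertex -3.113 1.158 4.246
endloop
endfacet
facet normal -0.687 -0.403 0.605
outer loop
vertex 0.563 -1.607 -2.253
vertex 0.373 -0.809 -1.937
vertex -0.415 -1.443 -3.255
endloop
endfacet
facet normal 0.216 -0.908 -0.359
outer loop
vertex 0.527 -0.891 -4.083
vertex 0.563 -1.607 -2.253
vertex -0.415 -1.443 -3.255
endloop
endfacet
facet normal -0.687 -0.403 0.605
outer loop
vertex -0.415 -1.443 -3.255
vertex 0.373 -0.809 -1.937
vertex -0.605 -0.644 -2.939
endloop
endfacet
facet normal -0.693 0.116 -0.711
outer loop
vertex -0.605 -0.644 -2.939
vertex 0.527 -0.891 -4.083
vertex -0.415 -1.443 -3.255
endloop
endfacet
facet normal 0.693 -0.117 0.711
outer loop
vertex 0.563 -1.607 -2.253
vertex 1.315 -0.257 -2.765
vertex 0.373 -0.809 -1.937
endloop
endfacet
facet normal 0.215 -0.908 -0.359
outer loop
vertex 1.505 -1.056 -3.081
vertex 0.563 -1.607 -2.253
vertex 0.527 -0.891 -4.083
endloop
endfacet
facet normal 0.693 -0.116 0.711
outer loop
vertex 1.505 -1.056 -3.081
vertex 1.315 -0.257 -2.765
vertex 0.563 -1.607 -2.253
endloop
endfacet
facet normal -0.216 0.908 0.360
outer loop
vertex 0.373 -0.809 -1.937
vertex 1.315 -0.257 -2.765
vertex -0.605 -0.644 -2.939
endloop
endfacet
facet normal -0.693 0.117 -0.711
outer loop
vertex 0.337 -0.093 -3.767
vertex 0.527 -0.891 -4.083
vertex -0.605 -0.644 -2.939
endloop
endfacet
facet normal -0.216 0.908 0.359
outer loop
vertex -0.605 -0.644 -2.939
vertex 1.315 -0.257 -2.765
vertex 0.337 -0.093 -3.767
endloop
endfacet
facet normal 0.687 0.403 -0.604
outer loop
vertex 0.337 -0.093 -3.767
vertex 1.505 -1.056 -3.081
vertex 0.527 -0.891 -4.083
endloop
endfacet
facet normal 0.687 0.403 -0.605
outer loop
vertex 1.315 -0.257 -2.765
vertex 1.505 -1.056 -3.081
vertex 0.337 -0.093 -3.767
endloop
endfacet
facet normal -0.561 -0.746 0.359
outer loop
vertex -0.146 0.42 0.614
vertex -0.67 1.47 1.978
vertex -1.51 0.985 -0.345
endloop
endfacet
facet normal 0.292 -0.583 -0.758
outer loop
vertex -0.77 1.97 -0.818
vertex -0.146 0.42 0.614
vertex -1.51 0.985 -0.345
endloop
endfacet
facet normal -0.561 -0.746 0.359
outer loop
vertex -1.51 0.985 -0.345
vertex -0.67 1.47 1.978
vertex -2.034 2.035 1.02
endloop
endfacet
facet normal -0.775 0.321 -0.544
outer loop
vertex -2.034 2.035 1.02
vertex -0.77 1.97 -0.818
vertex -1.51 0.985 -0.345
endloop
endfacet
facet normal 0.775 -0.321 0.545
outer loop
vertex -0.146 0.42 0.614
vertex 0.07 2.455 1.505
vertex -0.67 1.47 1.978
endloop
endfacet
facet normal 0.291 -0.583 -0.758
outer loop
vertex 0.594 1.405 0.14
vertex -0.146 0.42 0.614
vertex -0.77 1.97 -0.818
endloop
endfacet
facet normal 0.775 -0.321 0.544
outer loop
vertex 0.594 1.405 0.14
vertex 0.07 2.455 1.505
vertex -0.146 0.42 0.614
endloop
endfacet
facet normal -0.291 0.583 0.758
outer loop
vertex -0.67 1.47 1.978
vertex 0.07 2.455 1.505
vertex -2.034 2.035 1.02
endloop
endfacet
facet normal -0.775 0.320 -0.544
outer loop
vertex -1.294 3.02 0.546
vertex -0.77 1.97 -0.818
vertex -2.034 2.035 1.02
endloop
endfacet
facet normal -0.291 0.584 0.758
outer loop
vertex -2.034 2.035 1.02
vertex 0.07 2.455 1.505
vertex -1.294 3.02 0.546
endloop
endfacet
facet normal 0.561 0.746 -0.359
outer loop
vertex -1.294 3.02 0.546
vertex 0.594 1.405 0.14
vertex -0.77 1.97 -0.818
endloop
endfacet
facet normal 0.561 0.746 -0.359
outer loop
vertex 0.07 2.455 1.505
vertex 0.594 1.405 0.14
vertex -1.294 3.02 0.546
endloop
endfacet

endsolid


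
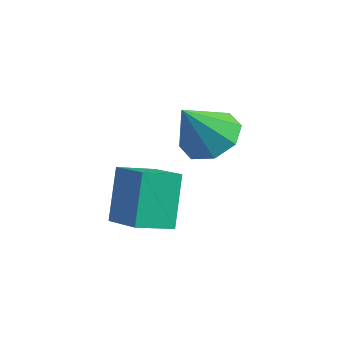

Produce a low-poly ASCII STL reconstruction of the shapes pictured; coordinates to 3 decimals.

solid 
facet normal 0.110 0.560 -0.822
outer loop
vertex 1.39 2.471 0.678
vertex 0.762 2.992 0.949
vertex 1.616 2.967 1.046
endloop
endfacet
facet normal 0.775 -0.564 0.285
outer loop
vertex 1.39 2.471 0.678
vertex 1.616 2.967 1.046
vertex 0.598 2.148 2.191
endloop
endfacet
facet normal 0.110 0.558 -0.822
outer loop
vertex 1.616 2.967 1.046
vertex 0.762 2.992 0.949
vertex 1.342 3.479 1.357
endloop
endfacet
facet normal 0.748 -0.003 0.663
outer loop
vertex 1.616 2.967 1.046
vertex 1.342 3.479 1.357
vertex 0.598 2.148 2.191
endloop
endfacet
facet normal 0.109 0.559 -0.822
outer loop
vertex 1.342 3.479 1.357
vertex 0.762 2.992 0.949
vertex 0.728 3.705 1.429
endloop
endfacet
facet normal 0.253 0.408 0.877
outer loop
vertex 1.342 3.479 1.357
vertex 0.728 3.705 1.429
vertex 0.598 2.148 2.191
endloop
endfacet
facet normal 0.107 0.559 -0.822
outer loop
vertex 0.728 3.705 1.429
vertex 0.762 2.992 0.949
vertex 0.134 3.513 1.221
endloop
endfacet
facet normal -0.419 0.427 0.801
outer loop
vertex 0.728 3.705 1.429
vertex 0.134 3.513 1.221
vertex 0.598 2.148 2.191
endloop
endfacet
facet normal 0.109 0.560 -0.821
outer loop
vertex 0.134 3.513 1.221
vertex 0.762 2.992 0.949
vertex -0.092 3.017 0.853
endloop
endfacet
facet normal -0.876 0.043 0.480
outer loop
vertex 0.134 3.513 1.221
vertex -0.092 3.017 0.853
vertex 0.598 2.148 2.191
endloop
endfacet
facet normal 0.109 0.558 -0.823
outer loop
vertex -0.092 3.017 0.853
vertex 0.762 2.992 0.949
vertex 0.182 2.505 0.542
endloop
endfacet
facet normal -0.850 -0.517 0.102
outer loop
vertex -0.092 3.017 0.853
vertex 0.182 2.505 0.542
vertex 0.598 2.148 2.191
endloop
endfacet
facet normal 0.108 0.559 -0.822
outer loop
vertex 0.182 2.505 0.542
vertex 0.762 2.992 0.949
vertex 0.796 2.279 0.469
endloop
endfacet
facet normal -0.355 -0.928 -0.111
outer loop
vertex 0.182 2.505 0.542
vertex 0.796 2.279 0.469
vertex 0.598 2.148 2.191
endloop
endfacet
facet normal 0.109 0.559 -0.822
outer loop
vertex 0.796 2.279 0.469
vertex 0.762 2.992 0.949
vertex 1.39 2.471 0.678
endloop
endfacet
facet normal 0.319 -0.947 -0.035
outer loop
vertex 0.796 2.279 0.469
vertex 1.39 2.471 0.678
vertex 0.598 2.148 2.191
endloop
endfacet
facet normal -0.894 0.221 -0.390
outer loop
vertex -0.15 0.673 0.519
vertex 0.234 1.608 0.17
vertex 0.278 -0.014 -0.85
endloop
endfacet
facet normal -0.359 -0.874 0.326
outer loop
vertex 1.466 -0.308 -0.33
vertex -0.15 0.673 0.519
vertex 0.278 -0.014 -0.85
endloop
endfacet
facet normal -0.894 0.221 -0.390
outer loop
vertex 0.278 -0.014 -0.85
vertex 0.234 1.608 0.17
vertex 0.662 0.922 -1.199
endloop
endfacet
facet normal 0.270 -0.432 -0.861
outer loop
vertex 0.662 0.922 -1.199
vertex 1.466 -0.308 -0.33
vertex 0.278 -0.014 -0.85
endloop
endfacet
facet normal -0.270 0.432 0.861
outer loop
vertex -0.15 0.673 0.519
vertex 1.422 1.314 0.69
vertex 0.234 1.608 0.17
endloop
endfacet
facet normal -0.360 -0.874 0.326
outer loop
vertex 1.038 0.378 1.039
vertex -0.15 0.673 0.519
vertex 1.466 -0.308 -0.33
endloop
endfacet
facet normal -0.270 0.432 0.861
outer loop
vertex 1.038 0.378 1.039
vertex 1.422 1.314 0.69
vertex -0.15 0.673 0.519
endloop
endfacet
facet normal 0.359 0.875 -0.326
outer loop
vertex 0.234 1.608 0.17
vertex 1.422 1.314 0.69
vertex 0.662 0.922 -1.199
endloop
endfacet
facet normal 0.269 -0.432 -0.861
outer loop
vertex 1.85 0.627 -0.679
vertex 1.466 -0.308 -0.33
vertex 0.662 0.922 -1.199
endloop
endfacet
facet normal 0.360 0.874 -0.326
outer loop
vertex 0.662 0.922 -1.199
vertex 1.422 1.314 0.69
vertex 1.85 0.627 -0.679
endloop
endfacet
facet normal 0.894 -0.221 0.390
outer loop
vertex 1.85 0.627 -0.679
vertex 1.038 0.378 1.039
vertex 1.466 -0.308 -0.33
endloop
endfacet
facet normal 0.894 -0.221 0.390
outer loop
vertex 1.422 1.314 0.69
vertex 1.038 0.378 1.039
vertex 1.85 0.627 -0.679
endloop
endfacet

endsolid


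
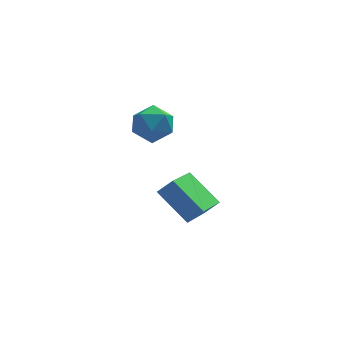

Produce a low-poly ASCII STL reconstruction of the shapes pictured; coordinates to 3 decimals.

solid 
facet normal -0.219 0.927 0.303
outer loop
vertex -1.813 3.826 2.268
vertex -2.677 3.498 2.647
vertex -1.855 3.507 3.213
endloop
endfacet
facet normal 0.488 0.820 0.299
outer loop
vertex -1.813 3.826 2.268
vertex -1.855 3.507 3.213
vertex -1.079 3.256 2.635
endloop
endfacet
facet normal 0.678 0.638 -0.365
outer loop
vertex -1.813 3.826 2.268
vertex -1.079 3.256 2.635
vertex -1.422 3.093 1.712
endloop
endfacet
facet normal 0.091 0.632 -0.769
outer loop
vertex -1.813 3.826 2.268
vertex -1.422 3.093 1.712
vertex -2.41 3.243 1.718
endloop
endfacet
facet normal -0.464 0.811 -0.356
outer loop
vertex -1.813 3.826 2.268
vertex -2.41 3.243 1.718
vertex -2.677 3.498 2.647
endloop
endfacet
facet normal 0.630 0.270 0.728
outer loop
vertex -1.079 3.256 2.635
vertex -1.855 3.507 3.213
vertex -1.49 2.577 3.242
endloop
endfacet
facet normal -0.512 0.442 0.737
outer loop
vertex -1.855 3.507 3.213
vertex -2.677 3.498 2.647
vertex -2.478 2.727 3.248
endloop
endfacet
facet normal -0.909 0.254 -0.331
outer loop
vertex -2.677 3.498 2.647
vertex -2.41 3.243 1.718
vertex -2.821 2.564 2.325
endloop
endfacet
facet normal -0.011 -0.036 -0.999
outer loop
vertex -2.41 3.243 1.718
vertex -1.422 3.093 1.712
vertex -2.045 2.313 1.747
endloop
endfacet
facet normal 0.939 -0.026 -0.344
outer loop
vertex -1.422 3.093 1.712
vertex -1.079 3.256 2.635
vertex -1.223 2.322 2.313
endloop
endfacet
facet normal -0.091 -0.632 0.769
outer loop
vertex -2.087 1.994 2.692
vertex -1.49 2.577 3.242
vertex -2.478 2.727 3.248
endloop
endfacet
facet normal -0.678 -0.638 0.365
outer loop
vertex -2.087 1.994 2.692
vertex -2.478 2.727 3.248
vertex -2.821 2.564 2.325
endloop
endfacet
facet normal -0.488 -0.820 -0.299
outer loop
vertex -2.087 1.994 2.692
vertex -2.821 2.564 2.325
vertex -2.045 2.313 1.747
endloop
endfacet
facet normal 0.219 -0.927 -0.303
outer loop
vertex -2.087 1.994 2.692
vertex -2.045 2.313 1.747
vertex -1.223 2.322 2.313
endloop
endfacet
facet normal 0.464 -0.811 0.356
outer loop
vertex -2.087 1.994 2.692
vertex -1.223 2.322 2.313
vertex -1.49 2.577 3.242
endloop
endfacet
facet normal 0.011 0.036 0.999
outer loop
vertex -2.478 2.727 3.248
vertex -1.49 2.577 3.242
vertex -1.855 3.507 3.213
endloop
endfacet
facet normal -0.939 0.026 0.344
outer loop
vertex -2.821 2.564 2.325
vertex -2.478 2.727 3.248
vertex -2.677 3.498 2.647
endloop
endfacet
facet normal -0.630 -0.270 -0.728
outer loop
vertex -2.045 2.313 1.747
vertex -2.821 2.564 2.325
vertex -2.41 3.243 1.718
endloop
endfacet
facet normal 0.512 -0.442 -0.737
outer loop
vertex -1.223 2.322 2.313
vertex -2.045 2.313 1.747
vertex -1.422 3.093 1.712
endloop
endfacet
facet normal 0.909 -0.254 0.331
outer loop
vertex -1.49 2.577 3.242
vertex -1.223 2.322 2.313
vertex -1.079 3.256 2.635
endloop
endfacet
facet normal -0.564 0.581 0.588
outer loop
vertex -2.307 -1.707 1.813
vertex -1.694 -1.708 2.402
vertex -1.423 0.076 0.899
endloop
endfacet
facet normal -0.721 0.002 -0.693
outer loop
vertex -0.386 -0.992 -0.182
vertex -2.307 -1.707 1.813
vertex -1.423 0.076 0.899
endloop
endfacet
facet normal -0.564 0.580 0.587
outer loop
vertex -1.423 0.076 0.899
vertex -1.694 -1.708 2.402
vertex -0.811 0.075 1.488
endloop
endfacet
facet normal 0.403 0.814 -0.418
outer loop
vertex -0.811 0.075 1.488
vertex -0.386 -0.992 -0.182
vertex -1.423 0.076 0.899
endloop
endfacet
facet normal -0.403 -0.814 0.418
outer loop
vertex -2.307 -1.707 1.813
vertex -0.657 -2.776 1.321
vertex -1.694 -1.708 2.402
endloop
endfacet
facet normal -0.721 0.001 -0.693
outer loop
vertex -1.269 -2.775 0.732
vertex -2.307 -1.707 1.813
vertex -0.386 -0.992 -0.182
endloop
endfacet
facet normal -0.403 -0.814 0.417
outer loop
vertex -1.269 -2.775 0.732
vertex -0.657 -2.776 1.321
vertex -2.307 -1.707 1.813
endloop
endfacet
facet normal 0.721 -0.002 0.693
outer loop
vertex -1.694 -1.708 2.402
vertex -0.657 -2.776 1.321
vertex -0.811 0.075 1.488
endloop
endfacet
facet normal 0.403 0.814 -0.418
outer loop
vertex 0.227 -0.993 0.407
vertex -0.386 -0.992 -0.182
vertex -0.811 0.075 1.488
endloop
endfacet
facet normal 0.720 -0.002 0.693
outer loop
vertex -0.811 0.075 1.488
vertex -0.657 -2.776 1.321
vertex 0.227 -0.993 0.407
endloop
endfacet
facet normal 0.564 -0.580 -0.588
outer loop
vertex 0.227 -0.993 0.407
vertex -1.269 -2.775 0.732
vertex -0.386 -0.992 -0.182
endloop
endfacet
facet normal 0.564 -0.581 -0.587
outer loop
vertex -0.657 -2.776 1.321
vertex -1.269 -2.775 0.732
vertex 0.227 -0.993 0.407
endloop
endfacet

endsolid


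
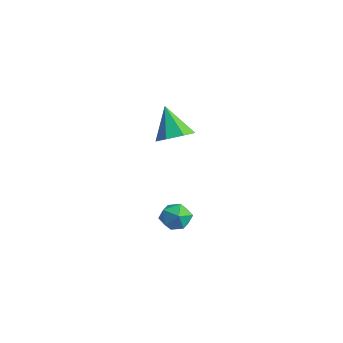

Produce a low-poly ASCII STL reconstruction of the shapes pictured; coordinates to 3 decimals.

solid 
facet normal -0.982 -0.140 -0.123
outer loop
vertex 3.235 0.099 1.292
vertex 3.31 -0.621 1.513
vertex 3.169 -0.08 2.024
endloop
endfacet
facet normal -0.843 0.535 0.055
outer loop
vertex 3.235 0.099 1.292
vertex 3.169 -0.08 2.024
vertex 3.55 0.541 1.82
endloop
endfacet
facet normal -0.401 0.806 -0.436
outer loop
vertex 3.235 0.099 1.292
vertex 3.55 0.541 1.82
vertex 3.928 0.384 1.182
endloop
endfacet
facet normal -0.268 0.297 -0.917
outer loop
vertex 3.235 0.099 1.292
vertex 3.928 0.384 1.182
vertex 3.779 -0.333 0.993
endloop
endfacet
facet normal -0.627 -0.288 -0.724
outer loop
vertex 3.235 0.099 1.292
vertex 3.779 -0.333 0.993
vertex 3.31 -0.621 1.513
endloop
endfacet
facet normal -0.501 0.532 0.683
outer loop
vertex 3.55 0.541 1.82
vertex 3.169 -0.08 2.024
vertex 3.821 0.093 2.367
endloop
endfacet
facet normal -0.728 -0.562 0.394
outer loop
vertex 3.169 -0.08 2.024
vertex 3.31 -0.621 1.513
vertex 3.672 -0.624 2.178
endloop
endfacet
facet normal -0.152 -0.800 -0.580
outer loop
vertex 3.31 -0.621 1.513
vertex 3.779 -0.333 0.993
vertex 4.05 -0.781 1.54
endloop
endfacet
facet normal 0.430 0.145 -0.891
outer loop
vertex 3.779 -0.333 0.993
vertex 3.928 0.384 1.182
vertex 4.431 -0.16 1.336
endloop
endfacet
facet normal 0.214 0.970 -0.112
outer loop
vertex 3.928 0.384 1.182
vertex 3.55 0.541 1.82
vertex 4.29 0.381 1.847
endloop
endfacet
facet normal 0.268 -0.297 0.917
outer loop
vertex 4.365 -0.339 2.068
vertex 3.821 0.093 2.367
vertex 3.672 -0.624 2.178
endloop
endfacet
facet normal 0.401 -0.806 0.436
outer loop
vertex 4.365 -0.339 2.068
vertex 3.672 -0.624 2.178
vertex 4.05 -0.781 1.54
endloop
endfacet
facet normal 0.843 -0.535 -0.055
outer loop
vertex 4.365 -0.339 2.068
vertex 4.05 -0.781 1.54
vertex 4.431 -0.16 1.336
endloop
endfacet
facet normal 0.982 0.140 0.123
outer loop
vertex 4.365 -0.339 2.068
vertex 4.431 -0.16 1.336
vertex 4.29 0.381 1.847
endloop
endfacet
facet normal 0.627 0.288 0.724
outer loop
vertex 4.365 -0.339 2.068
vertex 4.29 0.381 1.847
vertex 3.821 0.093 2.367
endloop
endfacet
facet normal -0.430 -0.145 0.891
outer loop
vertex 3.672 -0.624 2.178
vertex 3.821 0.093 2.367
vertex 3.169 -0.08 2.024
endloop
endfacet
facet normal -0.214 -0.970 0.112
outer loop
vertex 4.05 -0.781 1.54
vertex 3.672 -0.624 2.178
vertex 3.31 -0.621 1.513
endloop
endfacet
facet normal 0.501 -0.532 -0.683
outer loop
vertex 4.431 -0.16 1.336
vertex 4.05 -0.781 1.54
vertex 3.779 -0.333 0.993
endloop
endfacet
facet normal 0.728 0.562 -0.394
outer loop
vertex 4.29 0.381 1.847
vertex 4.431 -0.16 1.336
vertex 3.928 0.384 1.182
endloop
endfacet
facet normal 0.152 0.800 0.580
outer loop
vertex 3.821 0.093 2.367
vertex 4.29 0.381 1.847
vertex 3.55 0.541 1.82
endloop
endfacet
facet normal 0.525 -0.026 -0.850
outer loop
vertex -1.044 4.019 3.077
vertex -1.58 3.367 2.766
vertex -1.673 4.258 2.681
endloop
endfacet
facet normal 0.027 0.875 0.484
outer loop
vertex -1.044 4.019 3.077
vertex -1.673 4.258 2.681
vertex -2.5 3.413 4.254
endloop
endfacet
facet normal 0.525 -0.026 -0.850
outer loop
vertex -1.673 4.258 2.681
vertex -1.58 3.367 2.766
vertex -2.232 3.826 2.349
endloop
endfacet
facet normal -0.638 0.766 0.076
outer loop
vertex -1.673 4.258 2.681
vertex -2.232 3.826 2.349
vertex -2.5 3.413 4.254
endloop
endfacet
facet normal 0.525 -0.027 -0.851
outer loop
vertex -2.232 3.826 2.349
vertex -1.58 3.367 2.766
vertex -2.301 3.048 2.331
endloop
endfacet
facet normal -0.989 0.090 -0.119
outer loop
vertex -2.232 3.826 2.349
vertex -2.301 3.048 2.331
vertex -2.5 3.413 4.254
endloop
endfacet
facet normal 0.525 -0.026 -0.851
outer loop
vertex -2.301 3.048 2.331
vertex -1.58 3.367 2.766
vertex -1.827 2.51 2.64
endloop
endfacet
facet normal -0.762 -0.646 0.044
outer loop
vertex -2.301 3.048 2.331
vertex -1.827 2.51 2.64
vertex -2.5 3.413 4.254
endloop
endfacet
facet normal 0.525 -0.026 -0.851
outer loop
vertex -1.827 2.51 2.64
vertex -1.58 3.367 2.766
vertex -1.167 2.617 3.044
endloop
endfacet
facet normal -0.127 -0.887 0.443
outer loop
vertex -1.827 2.51 2.64
vertex -1.167 2.617 3.044
vertex -2.5 3.413 4.254
endloop
endfacet
facet normal 0.526 -0.026 -0.850
outer loop
vertex -1.167 2.617 3.044
vertex -1.58 3.367 2.766
vertex -0.819 3.289 3.239
endloop
endfacet
facet normal 0.436 -0.452 0.778
outer loop
vertex -1.167 2.617 3.044
vertex -0.819 3.289 3.239
vertex -2.5 3.413 4.254
endloop
endfacet
facet normal 0.526 -0.027 -0.850
outer loop
vertex -0.819 3.289 3.239
vertex -1.58 3.367 2.766
vertex -1.044 4.019 3.077
endloop
endfacet
facet normal 0.505 0.332 0.796
outer loop
vertex -0.819 3.289 3.239
vertex -1.044 4.019 3.077
vertex -2.5 3.413 4.254
endloop
endfacet

endsolid


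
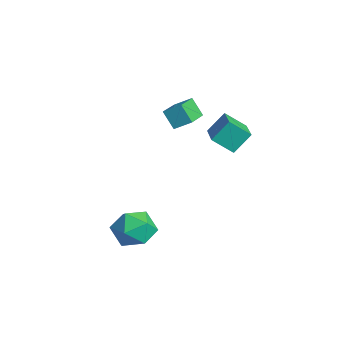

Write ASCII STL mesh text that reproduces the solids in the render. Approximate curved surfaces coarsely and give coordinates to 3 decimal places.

solid 
facet normal -0.570 0.084 0.817
outer loop
vertex 3.297 -2.39 -0.197
vertex 2.589 -3.328 -0.595
vertex 3.578 -3.556 0.119
endloop
endfacet
facet normal 0.100 0.283 0.954
outer loop
vertex 3.297 -2.39 -0.197
vertex 3.578 -3.556 0.119
vertex 4.478 -2.768 -0.209
endloop
endfacet
facet normal 0.267 0.817 0.511
outer loop
vertex 3.297 -2.39 -0.197
vertex 4.478 -2.768 -0.209
vertex 4.046 -2.053 -1.127
endloop
endfacet
facet normal -0.302 0.948 0.101
outer loop
vertex 3.297 -2.39 -0.197
vertex 4.046 -2.053 -1.127
vertex 2.879 -2.399 -1.365
endloop
endfacet
facet normal -0.819 0.495 0.289
outer loop
vertex 3.297 -2.39 -0.197
vertex 2.879 -2.399 -1.365
vertex 2.589 -3.328 -0.595
endloop
endfacet
facet normal 0.529 -0.268 0.805
outer loop
vertex 4.478 -2.768 -0.209
vertex 3.578 -3.556 0.119
vertex 4.501 -3.941 -0.615
endloop
endfacet
facet normal -0.558 -0.590 0.584
outer loop
vertex 3.578 -3.556 0.119
vertex 2.589 -3.328 -0.595
vertex 3.334 -4.287 -0.853
endloop
endfacet
facet normal -0.960 0.075 -0.271
outer loop
vertex 2.589 -3.328 -0.595
vertex 2.879 -2.399 -1.365
vertex 2.902 -3.572 -1.771
endloop
endfacet
facet normal -0.122 0.808 -0.577
outer loop
vertex 2.879 -2.399 -1.365
vertex 4.046 -2.053 -1.127
vertex 3.802 -2.784 -2.099
endloop
endfacet
facet normal 0.798 0.596 0.089
outer loop
vertex 4.046 -2.053 -1.127
vertex 4.478 -2.768 -0.209
vertex 4.791 -3.012 -1.385
endloop
endfacet
facet normal 0.302 -0.948 -0.101
outer loop
vertex 4.083 -3.95 -1.783
vertex 4.501 -3.941 -0.615
vertex 3.334 -4.287 -0.853
endloop
endfacet
facet normal -0.267 -0.817 -0.511
outer loop
vertex 4.083 -3.95 -1.783
vertex 3.334 -4.287 -0.853
vertex 2.902 -3.572 -1.771
endloop
endfacet
facet normal -0.100 -0.283 -0.954
outer loop
vertex 4.083 -3.95 -1.783
vertex 2.902 -3.572 -1.771
vertex 3.802 -2.784 -2.099
endloop
endfacet
facet normal 0.570 -0.084 -0.817
outer loop
vertex 4.083 -3.95 -1.783
vertex 3.802 -2.784 -2.099
vertex 4.791 -3.012 -1.385
endloop
endfacet
facet normal 0.819 -0.495 -0.289
outer loop
vertex 4.083 -3.95 -1.783
vertex 4.791 -3.012 -1.385
vertex 4.501 -3.941 -0.615
endloop
endfacet
facet normal 0.122 -0.808 0.577
outer loop
vertex 3.334 -4.287 -0.853
vertex 4.501 -3.941 -0.615
vertex 3.578 -3.556 0.119
endloop
endfacet
facet normal -0.798 -0.596 -0.089
outer loop
vertex 2.902 -3.572 -1.771
vertex 3.334 -4.287 -0.853
vertex 2.589 -3.328 -0.595
endloop
endfacet
facet normal -0.529 0.268 -0.805
outer loop
vertex 3.802 -2.784 -2.099
vertex 2.902 -3.572 -1.771
vertex 2.879 -2.399 -1.365
endloop
endfacet
facet normal 0.558 0.590 -0.584
outer loop
vertex 4.791 -3.012 -1.385
vertex 3.802 -2.784 -2.099
vertex 4.046 -2.053 -1.127
endloop
endfacet
facet normal 0.960 -0.075 0.271
outer loop
vertex 4.501 -3.941 -0.615
vertex 4.791 -3.012 -1.385
vertex 4.478 -2.768 -0.209
endloop
endfacet
facet normal -0.510 -0.283 0.812
outer loop
vertex 0.042 0.672 4.949
vertex -1.42 1.84 4.439
vertex -0.402 -0.126 4.392
endloop
endfacet
facet normal 0.754 -0.603 0.263
outer loop
vertex 0.22 0.22 3.401
vertex 0.042 0.672 4.949
vertex -0.402 -0.126 4.392
endloop
endfacet
facet normal -0.510 -0.283 0.812
outer loop
vertex -0.402 -0.126 4.392
vertex -1.42 1.84 4.439
vertex -1.864 1.042 3.882
endloop
endfacet
facet normal -0.415 -0.746 -0.521
outer loop
vertex -1.864 1.042 3.882
vertex 0.22 0.22 3.401
vertex -0.402 -0.126 4.392
endloop
endfacet
facet normal 0.415 0.746 0.521
outer loop
vertex 0.042 0.672 4.949
vertex -0.798 2.186 3.448
vertex -1.42 1.84 4.439
endloop
endfacet
facet normal 0.754 -0.603 0.263
outer loop
vertex 0.664 1.018 3.958
vertex 0.042 0.672 4.949
vertex 0.22 0.22 3.401
endloop
endfacet
facet normal 0.415 0.746 0.521
outer loop
vertex 0.664 1.018 3.958
vertex -0.798 2.186 3.448
vertex 0.042 0.672 4.949
endloop
endfacet
facet normal -0.754 0.603 -0.263
outer loop
vertex -1.42 1.84 4.439
vertex -0.798 2.186 3.448
vertex -1.864 1.042 3.882
endloop
endfacet
facet normal -0.415 -0.746 -0.521
outer loop
vertex -1.242 1.388 2.891
vertex 0.22 0.22 3.401
vertex -1.864 1.042 3.882
endloop
endfacet
facet normal -0.754 0.603 -0.263
outer loop
vertex -1.864 1.042 3.882
vertex -0.798 2.186 3.448
vertex -1.242 1.388 2.891
endloop
endfacet
facet normal 0.510 0.283 -0.812
outer loop
vertex -1.242 1.388 2.891
vertex 0.664 1.018 3.958
vertex 0.22 0.22 3.401
endloop
endfacet
facet normal 0.510 0.283 -0.812
outer loop
vertex -0.798 2.186 3.448
vertex 0.664 1.018 3.958
vertex -1.242 1.388 2.891
endloop
endfacet
facet normal -0.929 0.269 -0.254
outer loop
vertex 0.024 3.028 3.859
vertex 0.542 4.013 3.009
vertex 0.046 2.087 2.783
endloop
endfacet
facet normal -0.370 -0.703 0.607
outer loop
vertex 1.978 1.527 3.311
vertex 0.024 3.028 3.859
vertex 0.046 2.087 2.783
endloop
endfacet
facet normal -0.929 0.269 -0.254
outer loop
vertex 0.046 2.087 2.783
vertex 0.542 4.013 3.009
vertex 0.564 3.071 1.932
endloop
endfacet
facet normal 0.015 -0.659 -0.752
outer loop
vertex 0.564 3.071 1.932
vertex 1.978 1.527 3.311
vertex 0.046 2.087 2.783
endloop
endfacet
facet normal -0.015 0.658 0.753
outer loop
vertex 0.024 3.028 3.859
vertex 2.474 3.453 3.537
vertex 0.542 4.013 3.009
endloop
endfacet
facet normal -0.370 -0.703 0.607
outer loop
vertex 1.956 2.469 4.388
vertex 0.024 3.028 3.859
vertex 1.978 1.527 3.311
endloop
endfacet
facet normal -0.015 0.659 0.752
outer loop
vertex 1.956 2.469 4.388
vertex 2.474 3.453 3.537
vertex 0.024 3.028 3.859
endloop
endfacet
facet normal 0.370 0.703 -0.607
outer loop
vertex 0.542 4.013 3.009
vertex 2.474 3.453 3.537
vertex 0.564 3.071 1.932
endloop
endfacet
facet normal 0.016 -0.658 -0.753
outer loop
vertex 2.496 2.512 2.461
vertex 1.978 1.527 3.311
vertex 0.564 3.071 1.932
endloop
endfacet
facet normal 0.370 0.703 -0.607
outer loop
vertex 0.564 3.071 1.932
vertex 2.474 3.453 3.537
vertex 2.496 2.512 2.461
endloop
endfacet
facet normal 0.929 -0.269 0.254
outer loop
vertex 2.496 2.512 2.461
vertex 1.956 2.469 4.388
vertex 1.978 1.527 3.311
endloop
endfacet
facet normal 0.929 -0.269 0.254
outer loop
vertex 2.474 3.453 3.537
vertex 1.956 2.469 4.388
vertex 2.496 2.512 2.461
endloop
endfacet

endsolid
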